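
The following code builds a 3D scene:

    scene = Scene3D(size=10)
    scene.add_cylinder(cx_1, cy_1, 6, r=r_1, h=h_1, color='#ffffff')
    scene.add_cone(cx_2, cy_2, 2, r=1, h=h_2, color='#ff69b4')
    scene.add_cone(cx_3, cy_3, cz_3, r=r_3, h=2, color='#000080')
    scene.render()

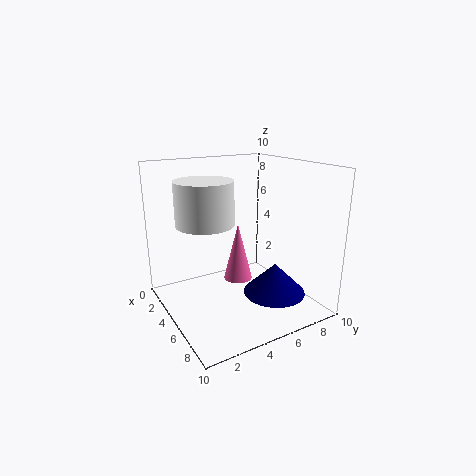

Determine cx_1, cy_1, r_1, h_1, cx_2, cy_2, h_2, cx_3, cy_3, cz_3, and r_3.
cx_1 = 4
cy_1 = 3
r_1 = 2
h_1 = 3
cx_2 = 5
cy_2 = 5
h_2 = 4
cx_3 = 8
cy_3 = 6
cz_3 = 2
r_3 = 2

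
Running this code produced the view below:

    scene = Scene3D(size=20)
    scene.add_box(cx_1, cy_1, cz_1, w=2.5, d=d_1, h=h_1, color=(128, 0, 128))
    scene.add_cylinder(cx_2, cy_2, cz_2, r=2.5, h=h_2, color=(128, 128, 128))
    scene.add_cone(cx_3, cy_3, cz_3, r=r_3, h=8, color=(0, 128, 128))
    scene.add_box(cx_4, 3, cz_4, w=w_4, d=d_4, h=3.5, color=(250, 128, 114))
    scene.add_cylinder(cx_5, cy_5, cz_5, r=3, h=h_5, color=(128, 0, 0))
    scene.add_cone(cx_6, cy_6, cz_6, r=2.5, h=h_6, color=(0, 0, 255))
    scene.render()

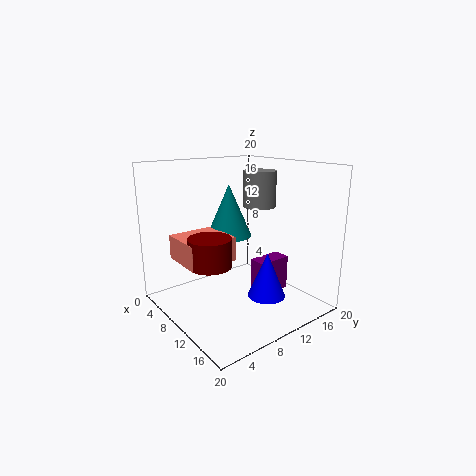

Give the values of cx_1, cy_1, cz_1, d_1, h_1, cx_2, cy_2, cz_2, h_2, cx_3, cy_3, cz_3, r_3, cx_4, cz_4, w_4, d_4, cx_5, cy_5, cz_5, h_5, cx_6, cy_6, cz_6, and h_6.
cx_1 = 10.5, cy_1 = 12, cz_1 = 1.5, d_1 = 5, h_1 = 5, cx_2 = 7, cy_2 = 16.5, cz_2 = 13, h_2 = 5.5, cx_3 = 4.5, cy_3 = 12.5, cz_3 = 8.5, r_3 = 3.5, cx_4 = 3, cz_4 = 6.5, w_4 = 6.5, d_4 = 7, cx_5 = 9, cy_5 = 6, cz_5 = 6.5, h_5 = 4, cx_6 = 15, cy_6 = 11, cz_6 = 3, h_6 = 6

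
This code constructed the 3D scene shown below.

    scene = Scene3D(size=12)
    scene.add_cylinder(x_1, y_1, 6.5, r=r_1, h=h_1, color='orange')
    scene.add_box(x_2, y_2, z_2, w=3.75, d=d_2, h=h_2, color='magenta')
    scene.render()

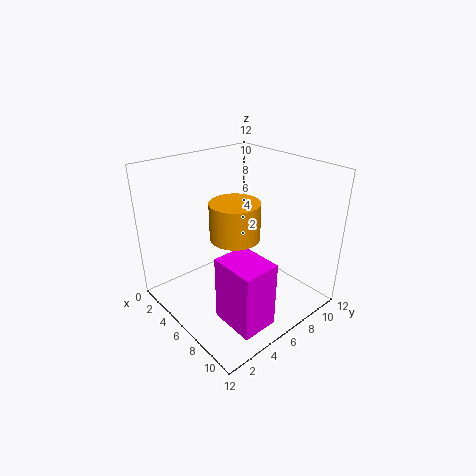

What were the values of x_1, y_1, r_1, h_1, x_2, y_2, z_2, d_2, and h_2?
x_1 = 6.5, y_1 = 5.25, r_1 = 2, h_1 = 3, x_2 = 7, y_2 = 2.75, z_2 = 0.25, d_2 = 3, h_2 = 5.5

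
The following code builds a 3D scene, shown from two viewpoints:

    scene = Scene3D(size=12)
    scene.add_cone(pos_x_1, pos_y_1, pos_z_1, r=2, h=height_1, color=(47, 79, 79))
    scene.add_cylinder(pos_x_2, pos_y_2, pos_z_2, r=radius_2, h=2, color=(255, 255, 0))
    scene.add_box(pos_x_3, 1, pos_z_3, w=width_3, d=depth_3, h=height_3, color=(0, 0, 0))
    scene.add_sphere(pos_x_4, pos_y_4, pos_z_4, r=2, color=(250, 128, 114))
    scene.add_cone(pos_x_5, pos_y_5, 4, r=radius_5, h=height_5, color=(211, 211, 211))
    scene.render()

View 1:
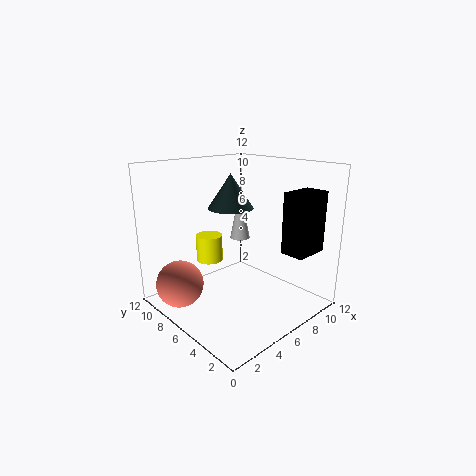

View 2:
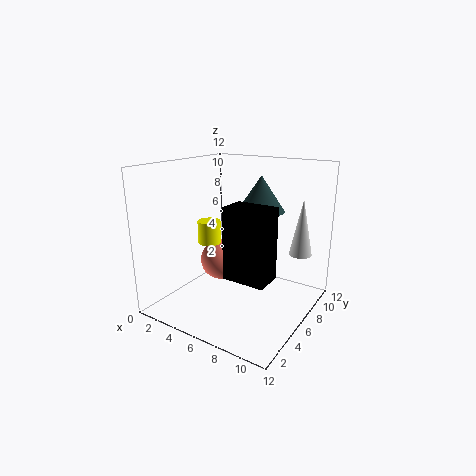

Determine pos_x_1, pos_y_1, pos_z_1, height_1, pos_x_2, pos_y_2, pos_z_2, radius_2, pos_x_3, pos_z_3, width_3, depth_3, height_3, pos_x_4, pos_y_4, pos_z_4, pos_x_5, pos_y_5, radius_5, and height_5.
pos_x_1 = 7; pos_y_1 = 8; pos_z_1 = 8; height_1 = 3; pos_x_2 = 3; pos_y_2 = 6; pos_z_2 = 5; radius_2 = 1; pos_x_3 = 8; pos_z_3 = 5; width_3 = 3; depth_3 = 2; height_3 = 5; pos_x_4 = 2; pos_y_4 = 9; pos_z_4 = 2; pos_x_5 = 10; pos_y_5 = 10; radius_5 = 1; height_5 = 5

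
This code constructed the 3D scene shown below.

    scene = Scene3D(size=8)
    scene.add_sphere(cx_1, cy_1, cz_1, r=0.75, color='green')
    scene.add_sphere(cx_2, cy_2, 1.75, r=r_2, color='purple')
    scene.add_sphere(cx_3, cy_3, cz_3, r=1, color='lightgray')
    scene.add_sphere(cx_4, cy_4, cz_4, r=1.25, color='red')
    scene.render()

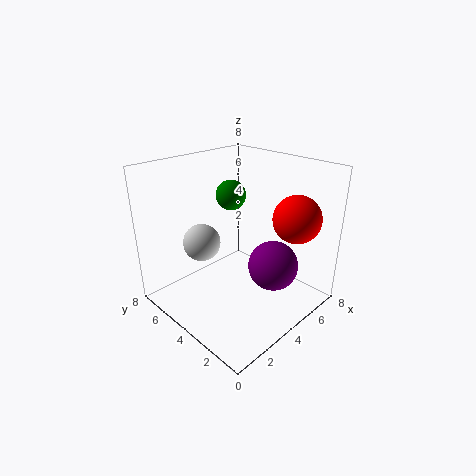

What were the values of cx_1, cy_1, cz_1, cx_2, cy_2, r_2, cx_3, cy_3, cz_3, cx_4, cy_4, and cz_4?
cx_1 = 3.25
cy_1 = 3.75
cz_1 = 6.75
cx_2 = 6
cy_2 = 3
r_2 = 1.5
cx_3 = 2.25
cy_3 = 5
cz_3 = 4
cx_4 = 5.5
cy_4 = 1.25
cz_4 = 5.5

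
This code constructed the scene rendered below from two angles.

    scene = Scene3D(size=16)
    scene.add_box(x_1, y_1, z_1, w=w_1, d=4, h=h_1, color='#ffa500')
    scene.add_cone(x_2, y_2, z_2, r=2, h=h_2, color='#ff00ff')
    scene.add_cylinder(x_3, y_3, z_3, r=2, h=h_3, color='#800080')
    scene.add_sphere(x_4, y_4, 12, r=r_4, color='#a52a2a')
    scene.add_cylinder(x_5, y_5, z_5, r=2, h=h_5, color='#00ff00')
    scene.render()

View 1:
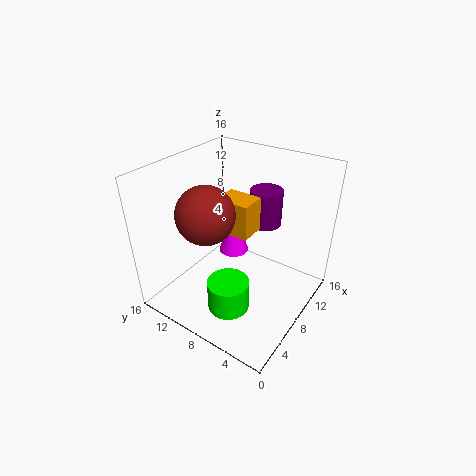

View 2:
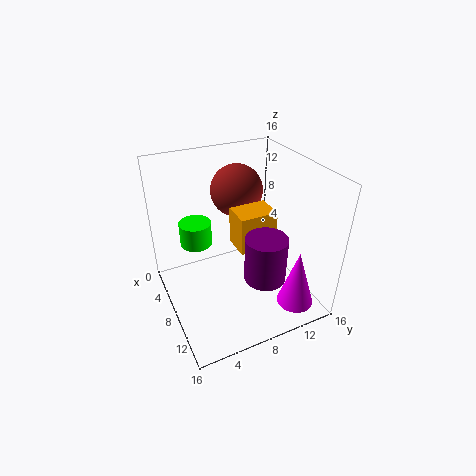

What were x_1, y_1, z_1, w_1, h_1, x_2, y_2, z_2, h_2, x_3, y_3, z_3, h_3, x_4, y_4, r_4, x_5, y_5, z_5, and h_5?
x_1 = 8; y_1 = 7; z_1 = 8; w_1 = 3; h_1 = 4; x_2 = 13.5; y_2 = 12.5; z_2 = 1.5; h_2 = 6.5; x_3 = 14; y_3 = 8; z_3 = 7; h_3 = 4.5; x_4 = 4.5; y_4 = 9.5; r_4 = 3; x_5 = 2; y_5 = 5; z_5 = 4.5; h_5 = 3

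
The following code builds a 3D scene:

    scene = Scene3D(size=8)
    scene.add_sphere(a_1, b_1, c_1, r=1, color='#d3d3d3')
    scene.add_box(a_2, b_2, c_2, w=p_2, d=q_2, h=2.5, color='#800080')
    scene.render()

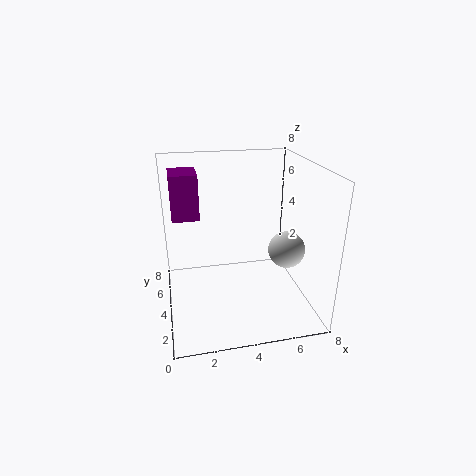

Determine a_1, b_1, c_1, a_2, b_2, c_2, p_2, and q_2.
a_1 = 6.5; b_1 = 3; c_1 = 3.5; a_2 = 0.5; b_2 = 4.5; c_2 = 5; p_2 = 1.5; q_2 = 2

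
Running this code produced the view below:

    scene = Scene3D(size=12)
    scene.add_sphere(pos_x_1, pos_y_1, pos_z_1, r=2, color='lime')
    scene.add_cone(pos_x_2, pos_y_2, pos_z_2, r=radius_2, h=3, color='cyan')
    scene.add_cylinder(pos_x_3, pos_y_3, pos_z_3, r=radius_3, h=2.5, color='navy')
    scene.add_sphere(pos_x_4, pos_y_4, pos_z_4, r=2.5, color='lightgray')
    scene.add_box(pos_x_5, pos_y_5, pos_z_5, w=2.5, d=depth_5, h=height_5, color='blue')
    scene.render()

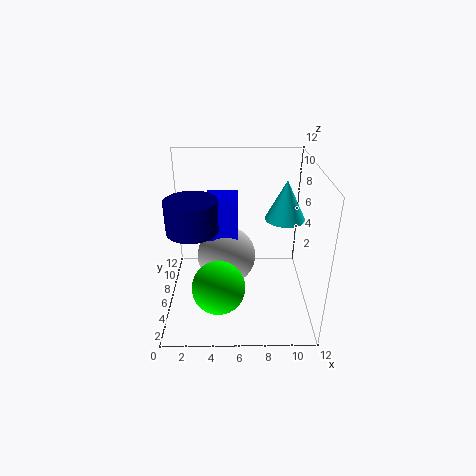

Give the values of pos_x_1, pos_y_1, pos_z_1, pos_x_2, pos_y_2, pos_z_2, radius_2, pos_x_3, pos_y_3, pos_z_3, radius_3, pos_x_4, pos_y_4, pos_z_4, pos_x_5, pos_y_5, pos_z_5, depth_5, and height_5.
pos_x_1 = 4.5, pos_y_1 = 2, pos_z_1 = 4, pos_x_2 = 9.5, pos_y_2 = 4.5, pos_z_2 = 8.5, radius_2 = 1.5, pos_x_3 = 2.5, pos_y_3 = 4.5, pos_z_3 = 7.5, radius_3 = 2, pos_x_4 = 5, pos_y_4 = 6.5, pos_z_4 = 4, pos_x_5 = 3.5, pos_y_5 = 5.5, pos_z_5 = 6, depth_5 = 2.5, height_5 = 3.5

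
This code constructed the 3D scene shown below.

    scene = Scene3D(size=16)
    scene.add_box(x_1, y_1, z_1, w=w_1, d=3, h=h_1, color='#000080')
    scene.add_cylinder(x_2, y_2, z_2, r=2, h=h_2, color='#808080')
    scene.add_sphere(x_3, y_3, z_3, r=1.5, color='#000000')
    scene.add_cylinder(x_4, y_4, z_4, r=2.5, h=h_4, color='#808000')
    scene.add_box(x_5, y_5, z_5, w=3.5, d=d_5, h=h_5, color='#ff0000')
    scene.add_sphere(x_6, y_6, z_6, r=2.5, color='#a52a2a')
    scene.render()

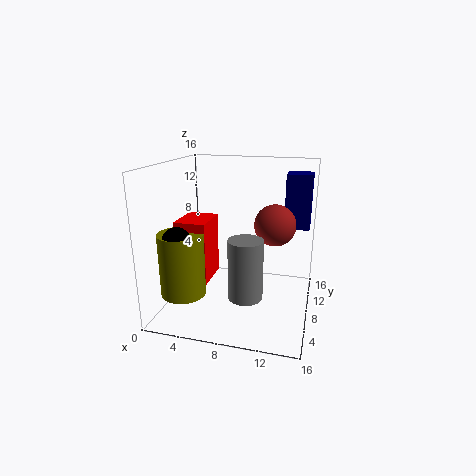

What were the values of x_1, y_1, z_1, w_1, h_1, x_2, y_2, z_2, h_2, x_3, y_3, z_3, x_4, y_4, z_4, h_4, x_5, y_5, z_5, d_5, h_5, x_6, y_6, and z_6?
x_1 = 12.5; y_1 = 12.5; z_1 = 8; w_1 = 3; h_1 = 6.5; x_2 = 9; y_2 = 7.5; z_2 = 1; h_2 = 7; x_3 = 2.5; y_3 = 4; z_3 = 8.5; x_4 = 2.5; y_4 = 5; z_4 = 2; h_4 = 7; x_5 = 1.5; y_5 = 5.5; z_5 = 3; d_5 = 4.5; h_5 = 7; x_6 = 11.5; y_6 = 12; z_6 = 8.5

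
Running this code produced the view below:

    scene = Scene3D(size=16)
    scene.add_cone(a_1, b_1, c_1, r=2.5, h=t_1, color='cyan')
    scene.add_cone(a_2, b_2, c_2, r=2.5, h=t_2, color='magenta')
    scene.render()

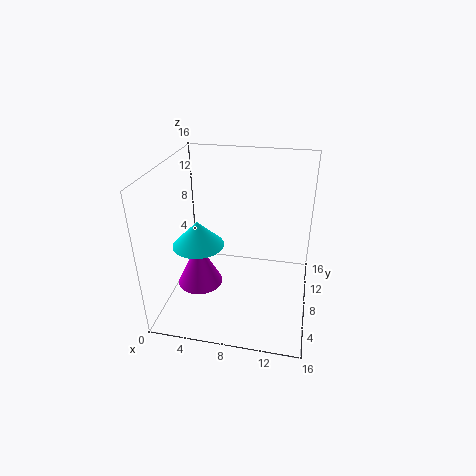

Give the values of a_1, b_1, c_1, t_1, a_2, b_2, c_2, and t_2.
a_1 = 5; b_1 = 3.5; c_1 = 9.5; t_1 = 2.5; a_2 = 4; b_2 = 6; c_2 = 3; t_2 = 5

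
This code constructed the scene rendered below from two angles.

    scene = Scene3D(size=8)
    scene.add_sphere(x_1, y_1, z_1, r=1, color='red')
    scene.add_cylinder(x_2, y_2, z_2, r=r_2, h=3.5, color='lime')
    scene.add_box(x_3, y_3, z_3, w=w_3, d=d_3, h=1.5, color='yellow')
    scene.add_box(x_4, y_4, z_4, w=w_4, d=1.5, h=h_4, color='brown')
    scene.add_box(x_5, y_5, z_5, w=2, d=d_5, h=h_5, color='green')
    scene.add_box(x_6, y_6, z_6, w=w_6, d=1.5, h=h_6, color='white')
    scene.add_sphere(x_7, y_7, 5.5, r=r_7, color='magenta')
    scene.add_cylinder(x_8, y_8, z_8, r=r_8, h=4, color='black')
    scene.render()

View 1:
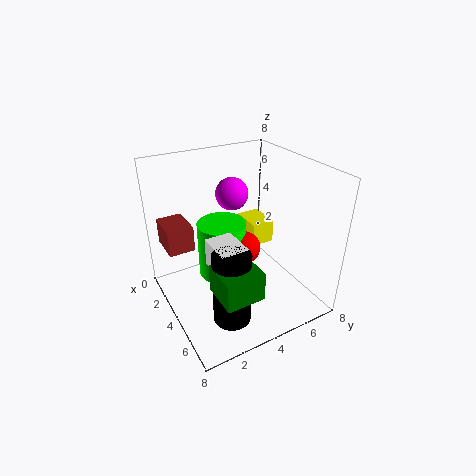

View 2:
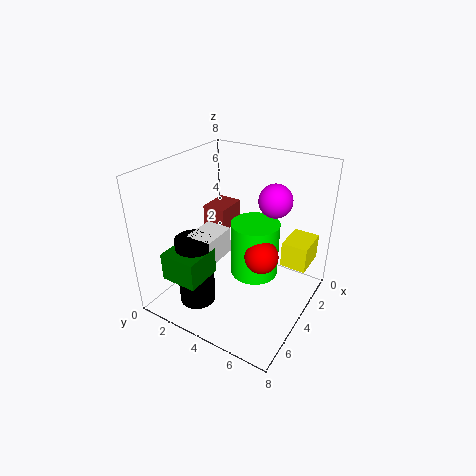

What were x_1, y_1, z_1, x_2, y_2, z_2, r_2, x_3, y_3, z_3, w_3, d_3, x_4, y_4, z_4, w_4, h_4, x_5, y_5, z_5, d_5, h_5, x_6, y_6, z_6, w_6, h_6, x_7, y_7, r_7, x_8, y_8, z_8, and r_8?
x_1 = 3; y_1 = 5; z_1 = 2.5; x_2 = 2; y_2 = 4; z_2 = 0.5; r_2 = 1.5; x_3 = 0.5; y_3 = 6; z_3 = 2; w_3 = 2; d_3 = 1.5; x_4 = 0.5; y_4 = 0.5; z_4 = 3; w_4 = 2; h_4 = 1.5; x_5 = 5.5; y_5 = 1.5; z_5 = 2.5; d_5 = 2; h_5 = 1.5; x_6 = 4; y_6 = 2; z_6 = 3; w_6 = 2; h_6 = 1.5; x_7 = 1.5; y_7 = 5; r_7 = 1; x_8 = 6; y_8 = 2.5; z_8 = 0.5; r_8 = 1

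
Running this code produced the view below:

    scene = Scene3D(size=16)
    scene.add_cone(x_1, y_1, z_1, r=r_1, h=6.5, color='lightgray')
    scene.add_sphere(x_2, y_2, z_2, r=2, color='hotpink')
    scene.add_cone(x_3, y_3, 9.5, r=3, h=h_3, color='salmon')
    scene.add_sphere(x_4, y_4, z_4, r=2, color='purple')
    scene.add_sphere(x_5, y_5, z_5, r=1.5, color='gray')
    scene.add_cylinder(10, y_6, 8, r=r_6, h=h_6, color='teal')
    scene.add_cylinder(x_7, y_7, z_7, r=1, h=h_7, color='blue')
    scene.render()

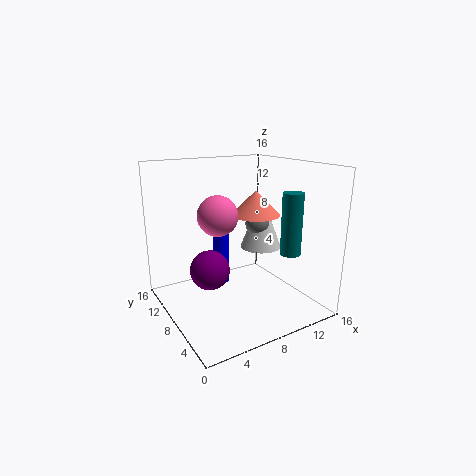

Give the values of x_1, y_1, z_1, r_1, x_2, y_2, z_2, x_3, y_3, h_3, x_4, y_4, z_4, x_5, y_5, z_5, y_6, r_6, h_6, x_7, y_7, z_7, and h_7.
x_1 = 12.5
y_1 = 10
z_1 = 5.5
r_1 = 2.5
x_2 = 4.5
y_2 = 6
z_2 = 11.5
x_3 = 12
y_3 = 10.5
h_3 = 3
x_4 = 3.5
y_4 = 6
z_4 = 6
x_5 = 12
y_5 = 10
z_5 = 8.5
y_6 = 1.5
r_6 = 1
h_6 = 6
x_7 = 8.5
y_7 = 13
z_7 = 0.5
h_7 = 6.5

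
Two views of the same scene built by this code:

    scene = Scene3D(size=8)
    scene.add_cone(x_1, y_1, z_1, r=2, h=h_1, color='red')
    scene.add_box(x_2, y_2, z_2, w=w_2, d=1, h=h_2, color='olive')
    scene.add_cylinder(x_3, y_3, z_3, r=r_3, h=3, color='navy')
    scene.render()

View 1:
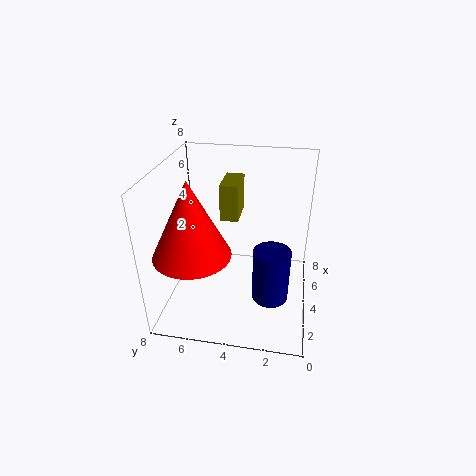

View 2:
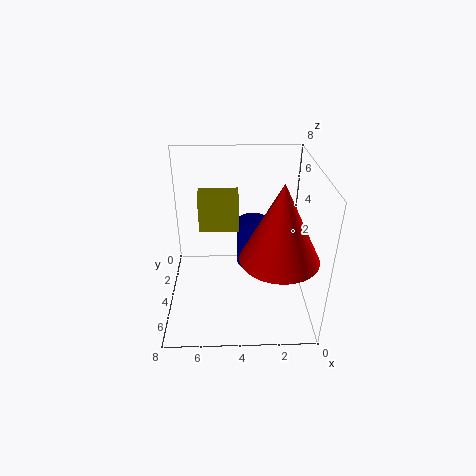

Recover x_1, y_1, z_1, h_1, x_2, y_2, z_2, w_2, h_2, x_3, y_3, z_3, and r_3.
x_1 = 2; y_1 = 6; z_1 = 4; h_1 = 4; x_2 = 4; y_2 = 4; z_2 = 5; w_2 = 2; h_2 = 2; x_3 = 3; y_3 = 2; z_3 = 1; r_3 = 1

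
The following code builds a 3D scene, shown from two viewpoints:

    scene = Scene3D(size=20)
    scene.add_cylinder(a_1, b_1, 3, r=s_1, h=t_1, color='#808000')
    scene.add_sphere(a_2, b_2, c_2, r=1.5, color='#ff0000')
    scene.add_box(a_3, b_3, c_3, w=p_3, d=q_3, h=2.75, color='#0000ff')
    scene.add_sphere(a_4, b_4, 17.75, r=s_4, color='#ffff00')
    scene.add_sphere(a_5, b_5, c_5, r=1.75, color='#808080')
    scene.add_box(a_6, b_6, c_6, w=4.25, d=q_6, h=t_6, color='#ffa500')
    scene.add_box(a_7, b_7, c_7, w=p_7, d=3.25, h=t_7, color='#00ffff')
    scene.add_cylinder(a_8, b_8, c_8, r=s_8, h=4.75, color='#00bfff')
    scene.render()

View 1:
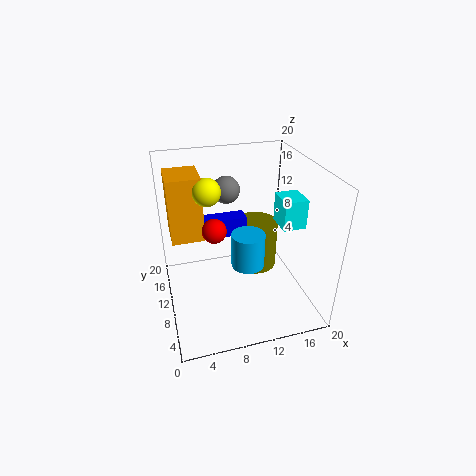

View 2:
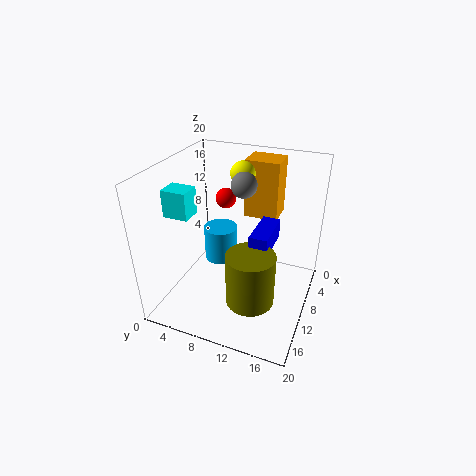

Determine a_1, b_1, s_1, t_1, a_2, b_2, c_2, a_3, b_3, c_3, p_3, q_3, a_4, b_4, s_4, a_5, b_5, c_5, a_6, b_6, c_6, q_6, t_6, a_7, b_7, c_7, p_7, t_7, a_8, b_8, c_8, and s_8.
a_1 = 13.75
b_1 = 13.25
s_1 = 3.25
t_1 = 7.25
a_2 = 6
b_2 = 6.5
c_2 = 13.75
a_3 = 5.75
b_3 = 12.25
c_3 = 9
p_3 = 6.25
q_3 = 2.5
a_4 = 5.75
b_4 = 9
s_4 = 1.75
a_5 = 8.5
b_5 = 10.25
c_5 = 17.25
a_6 = 1
b_6 = 9
c_6 = 11
q_6 = 5
t_6 = 8.5
a_7 = 13.25
b_7 = 2.5
c_7 = 14.75
p_7 = 2.75
t_7 = 3.5
a_8 = 10.75
b_8 = 7.75
c_8 = 7
s_8 = 2.25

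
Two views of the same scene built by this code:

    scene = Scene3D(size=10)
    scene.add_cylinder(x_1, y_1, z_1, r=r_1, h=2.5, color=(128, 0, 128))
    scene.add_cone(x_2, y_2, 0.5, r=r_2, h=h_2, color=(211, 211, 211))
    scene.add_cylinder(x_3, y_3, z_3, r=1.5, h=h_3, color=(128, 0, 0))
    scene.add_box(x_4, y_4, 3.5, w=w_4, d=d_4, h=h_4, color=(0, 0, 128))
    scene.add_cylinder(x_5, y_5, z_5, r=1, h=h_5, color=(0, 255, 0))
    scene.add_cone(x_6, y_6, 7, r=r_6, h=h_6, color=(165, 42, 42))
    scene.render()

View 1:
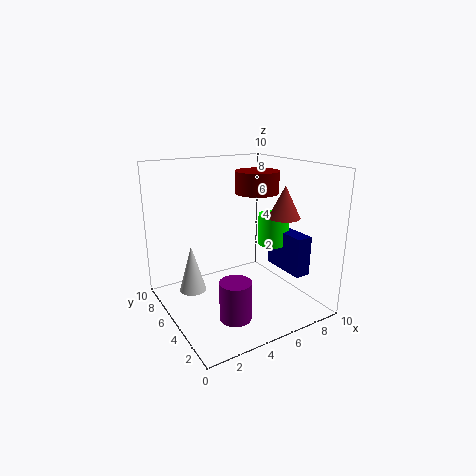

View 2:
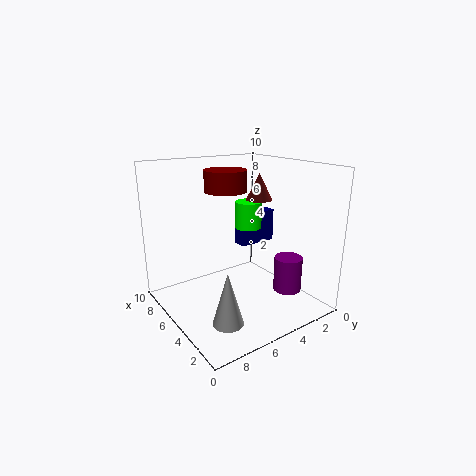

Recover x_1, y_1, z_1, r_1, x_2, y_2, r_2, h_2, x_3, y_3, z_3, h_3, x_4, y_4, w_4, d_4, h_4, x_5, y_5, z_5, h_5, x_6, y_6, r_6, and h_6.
x_1 = 3, y_1 = 2, z_1 = 1, r_1 = 1, x_2 = 2.5, y_2 = 7.5, r_2 = 1, h_2 = 3.5, x_3 = 6.5, y_3 = 5, z_3 = 8, h_3 = 1.5, x_4 = 6.5, y_4 = 0.5, w_4 = 1, d_4 = 3, h_4 = 2.5, x_5 = 6.5, y_5 = 3, z_5 = 5, h_5 = 2, x_6 = 6.5, y_6 = 2, r_6 = 1, h_6 = 2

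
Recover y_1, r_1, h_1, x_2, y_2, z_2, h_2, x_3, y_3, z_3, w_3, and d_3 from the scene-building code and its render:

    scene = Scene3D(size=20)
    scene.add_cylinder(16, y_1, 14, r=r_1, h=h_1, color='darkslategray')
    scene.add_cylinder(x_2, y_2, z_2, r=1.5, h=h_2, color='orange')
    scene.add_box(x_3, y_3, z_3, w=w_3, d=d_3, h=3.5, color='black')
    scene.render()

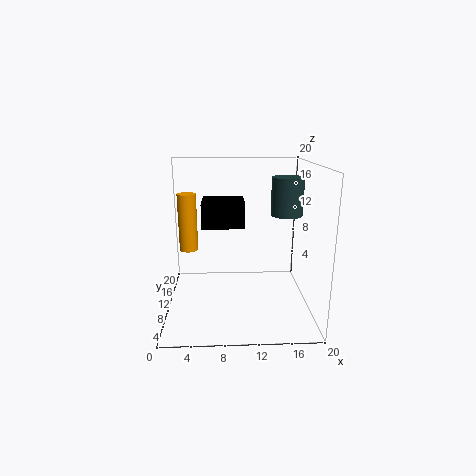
y_1 = 7, r_1 = 2, h_1 = 4.75, x_2 = 2.25, y_2 = 17.75, z_2 = 5.5, h_2 = 9.25, x_3 = 5, y_3 = 10, z_3 = 11.25, w_3 = 6, d_3 = 6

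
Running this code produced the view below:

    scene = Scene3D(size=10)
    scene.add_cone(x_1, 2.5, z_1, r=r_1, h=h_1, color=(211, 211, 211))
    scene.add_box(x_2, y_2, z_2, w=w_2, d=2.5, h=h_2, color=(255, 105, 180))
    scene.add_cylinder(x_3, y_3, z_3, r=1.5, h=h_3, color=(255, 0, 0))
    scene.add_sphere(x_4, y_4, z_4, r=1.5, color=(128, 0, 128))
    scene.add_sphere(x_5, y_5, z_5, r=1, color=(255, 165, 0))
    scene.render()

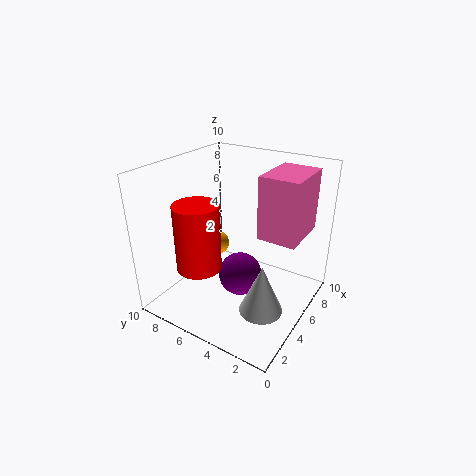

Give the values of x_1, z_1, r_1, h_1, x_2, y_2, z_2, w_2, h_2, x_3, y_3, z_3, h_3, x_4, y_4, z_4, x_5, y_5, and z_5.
x_1 = 4
z_1 = 0.5
r_1 = 1.5
h_1 = 3.5
x_2 = 4
y_2 = 0.5
z_2 = 6
w_2 = 3.5
h_2 = 4
x_3 = 2.5
y_3 = 6.5
z_3 = 3.5
h_3 = 4.5
x_4 = 4.5
y_4 = 4.5
z_4 = 2.5
x_5 = 8
y_5 = 9
z_5 = 2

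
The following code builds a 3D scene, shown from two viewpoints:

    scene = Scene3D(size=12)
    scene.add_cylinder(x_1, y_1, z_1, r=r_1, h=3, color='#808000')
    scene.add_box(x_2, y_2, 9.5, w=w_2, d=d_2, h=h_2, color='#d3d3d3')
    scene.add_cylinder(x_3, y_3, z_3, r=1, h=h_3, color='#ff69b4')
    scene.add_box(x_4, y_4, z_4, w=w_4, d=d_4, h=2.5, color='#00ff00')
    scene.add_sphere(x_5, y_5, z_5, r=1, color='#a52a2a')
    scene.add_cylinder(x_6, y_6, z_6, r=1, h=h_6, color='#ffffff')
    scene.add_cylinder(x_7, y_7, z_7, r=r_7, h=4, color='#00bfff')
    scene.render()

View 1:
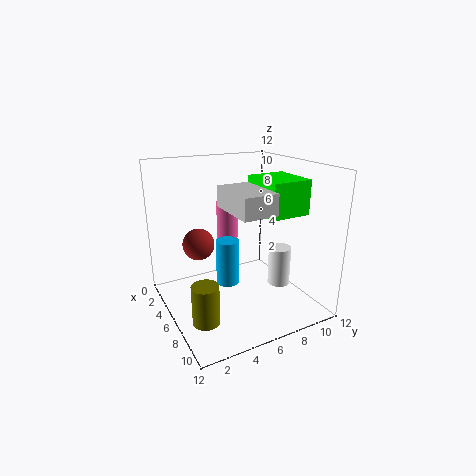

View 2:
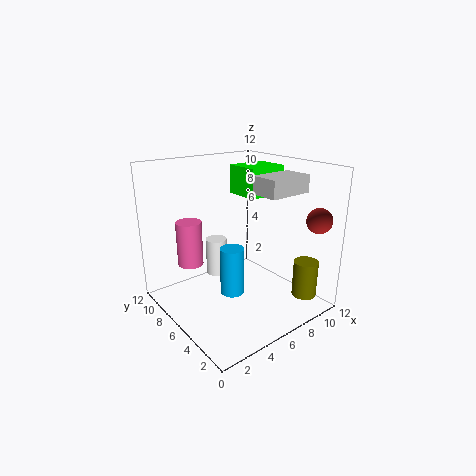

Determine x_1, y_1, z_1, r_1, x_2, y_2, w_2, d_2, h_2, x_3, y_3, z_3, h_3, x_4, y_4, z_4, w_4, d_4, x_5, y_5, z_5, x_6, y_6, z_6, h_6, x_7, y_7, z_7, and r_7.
x_1 = 9.5; y_1 = 1.5; z_1 = 1.5; r_1 = 1; x_2 = 7.5; y_2 = 3.5; w_2 = 4; d_2 = 2.5; h_2 = 1.5; x_3 = 2; y_3 = 7; z_3 = 4.5; h_3 = 3.5; x_4 = 7.5; y_4 = 6; z_4 = 9; w_4 = 3.5; d_4 = 3; x_5 = 10; y_5 = 1; z_5 = 8; x_6 = 6.5; y_6 = 10; z_6 = 1; h_6 = 3.5; x_7 = 5; y_7 = 5.5; z_7 = 1.5; r_7 = 1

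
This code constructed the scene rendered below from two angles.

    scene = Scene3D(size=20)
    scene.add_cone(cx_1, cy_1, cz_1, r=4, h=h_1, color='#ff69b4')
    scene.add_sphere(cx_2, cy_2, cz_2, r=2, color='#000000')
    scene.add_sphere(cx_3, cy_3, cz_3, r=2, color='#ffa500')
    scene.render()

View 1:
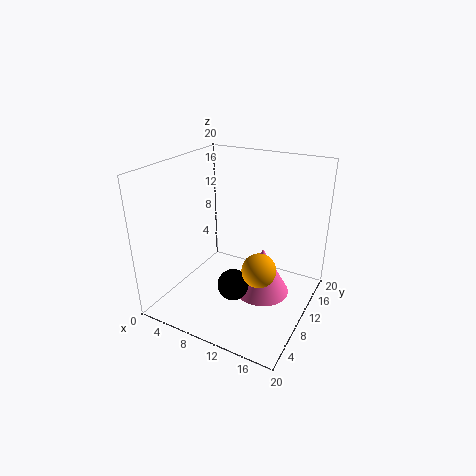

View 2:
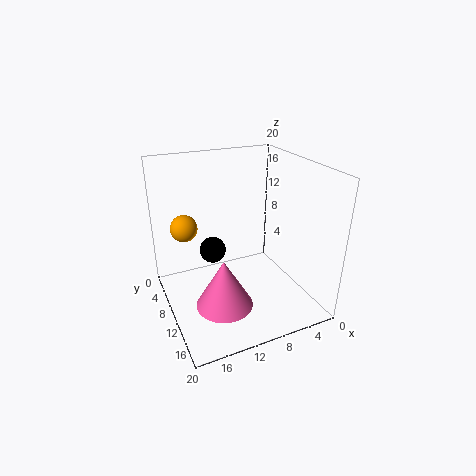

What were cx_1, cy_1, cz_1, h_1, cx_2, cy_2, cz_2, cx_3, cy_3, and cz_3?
cx_1 = 13, cy_1 = 12, cz_1 = 1, h_1 = 7, cx_2 = 12, cy_2 = 5, cz_2 = 6, cx_3 = 16, cy_3 = 4, cz_3 = 10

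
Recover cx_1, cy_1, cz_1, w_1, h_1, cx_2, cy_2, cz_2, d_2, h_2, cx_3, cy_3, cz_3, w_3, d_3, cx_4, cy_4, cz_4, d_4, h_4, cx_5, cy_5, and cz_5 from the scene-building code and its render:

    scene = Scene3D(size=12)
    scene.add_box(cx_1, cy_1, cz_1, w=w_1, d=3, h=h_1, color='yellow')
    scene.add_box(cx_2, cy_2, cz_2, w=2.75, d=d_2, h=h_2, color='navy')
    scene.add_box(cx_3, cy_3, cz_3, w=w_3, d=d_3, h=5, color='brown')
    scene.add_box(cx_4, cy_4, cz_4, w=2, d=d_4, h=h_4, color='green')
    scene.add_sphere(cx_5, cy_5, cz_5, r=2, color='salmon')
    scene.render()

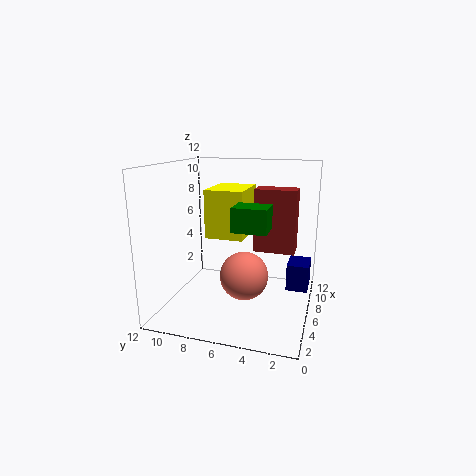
cx_1 = 3.75, cy_1 = 5, cz_1 = 6.5, w_1 = 4, h_1 = 3.75, cx_2 = 9, cy_2 = 0.25, cz_2 = 0.25, d_2 = 2, h_2 = 2.5, cx_3 = 5.25, cy_3 = 1.25, cz_3 = 5.25, w_3 = 1.75, d_3 = 3.25, cx_4 = 1.75, cy_4 = 2.75, cz_4 = 7.75, d_4 = 2.5, h_4 = 1.75, cx_5 = 5.25, cy_5 = 5.25, cz_5 = 3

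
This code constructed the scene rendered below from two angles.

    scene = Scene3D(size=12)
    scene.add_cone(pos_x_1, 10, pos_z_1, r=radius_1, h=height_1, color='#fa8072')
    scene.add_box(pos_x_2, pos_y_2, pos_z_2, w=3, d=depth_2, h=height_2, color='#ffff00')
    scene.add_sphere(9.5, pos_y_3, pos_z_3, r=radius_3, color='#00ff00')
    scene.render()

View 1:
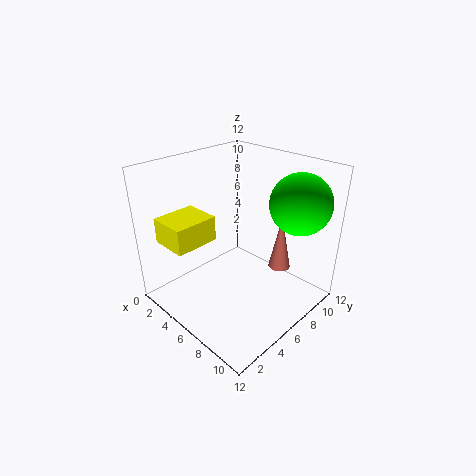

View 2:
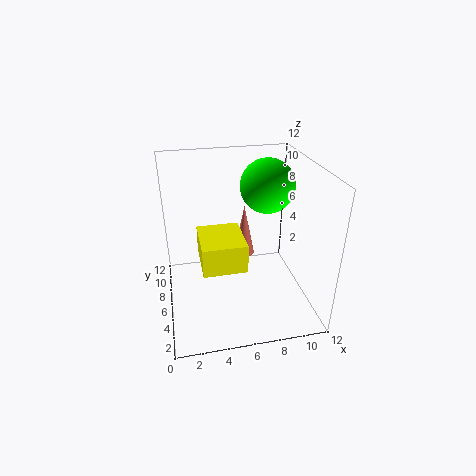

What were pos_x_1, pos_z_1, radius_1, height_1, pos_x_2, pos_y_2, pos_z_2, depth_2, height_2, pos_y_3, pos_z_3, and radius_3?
pos_x_1 = 7.5
pos_z_1 = 2
radius_1 = 1
height_1 = 5
pos_x_2 = 2.5
pos_y_2 = 0.5
pos_z_2 = 6.5
depth_2 = 3.5
height_2 = 2
pos_y_3 = 9.5
pos_z_3 = 9
radius_3 = 2.5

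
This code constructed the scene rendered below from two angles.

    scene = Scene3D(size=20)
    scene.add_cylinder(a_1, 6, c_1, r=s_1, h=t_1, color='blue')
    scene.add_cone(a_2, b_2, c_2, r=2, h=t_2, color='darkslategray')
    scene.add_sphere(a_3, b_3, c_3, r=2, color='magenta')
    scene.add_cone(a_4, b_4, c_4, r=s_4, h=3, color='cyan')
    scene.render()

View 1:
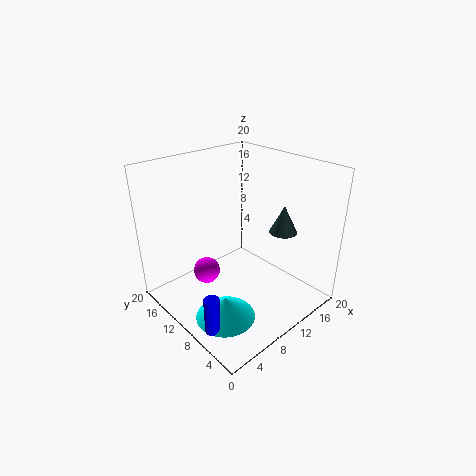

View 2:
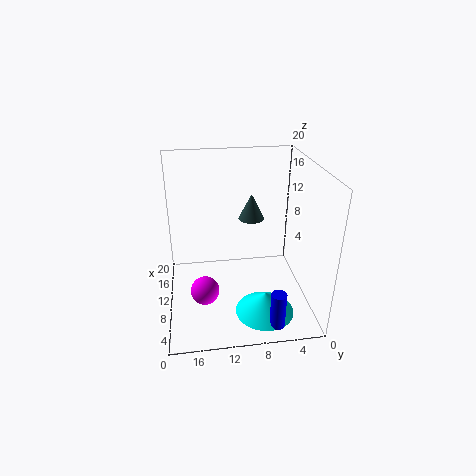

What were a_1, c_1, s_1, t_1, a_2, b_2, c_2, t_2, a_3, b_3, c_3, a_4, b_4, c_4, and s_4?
a_1 = 2; c_1 = 1; s_1 = 1; t_1 = 5; a_2 = 16; b_2 = 7; c_2 = 10; t_2 = 4; a_3 = 8; b_3 = 15; c_3 = 3; a_4 = 5; b_4 = 7; c_4 = 1; s_4 = 4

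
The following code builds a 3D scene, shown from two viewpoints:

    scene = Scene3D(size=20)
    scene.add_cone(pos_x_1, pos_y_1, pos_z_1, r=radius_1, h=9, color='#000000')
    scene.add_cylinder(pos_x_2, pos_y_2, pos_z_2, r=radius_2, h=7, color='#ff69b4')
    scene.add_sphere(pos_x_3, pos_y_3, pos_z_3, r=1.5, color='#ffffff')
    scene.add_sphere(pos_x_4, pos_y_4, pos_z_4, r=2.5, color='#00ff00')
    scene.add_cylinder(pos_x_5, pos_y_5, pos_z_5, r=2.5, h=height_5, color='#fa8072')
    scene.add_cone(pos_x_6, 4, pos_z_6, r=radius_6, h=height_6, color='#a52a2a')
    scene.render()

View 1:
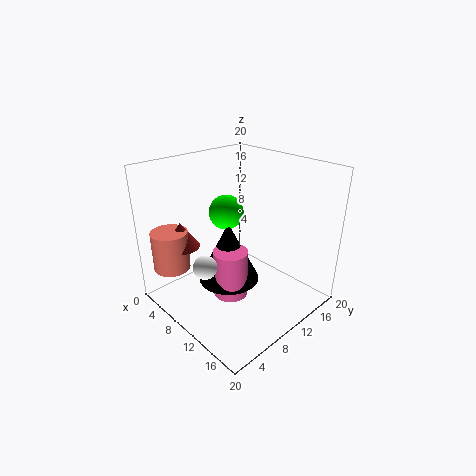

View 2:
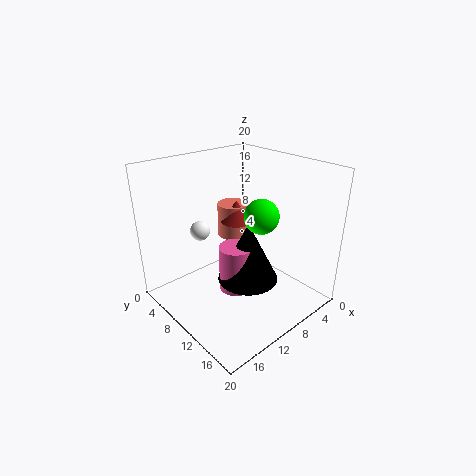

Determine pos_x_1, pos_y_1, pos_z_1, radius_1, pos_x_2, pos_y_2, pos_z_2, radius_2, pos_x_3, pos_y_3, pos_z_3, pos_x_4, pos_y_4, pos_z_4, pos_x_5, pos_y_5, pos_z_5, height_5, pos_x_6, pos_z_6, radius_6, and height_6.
pos_x_1 = 8, pos_y_1 = 10, pos_z_1 = 2.5, radius_1 = 4.5, pos_x_2 = 9.5, pos_y_2 = 9, pos_z_2 = 1, radius_2 = 2.5, pos_x_3 = 11.5, pos_y_3 = 3, pos_z_3 = 9, pos_x_4 = 6.5, pos_y_4 = 11, pos_z_4 = 12.5, pos_x_5 = 4.5, pos_y_5 = 2.5, pos_z_5 = 6, height_5 = 5.5, pos_x_6 = 5, pos_z_6 = 9, radius_6 = 2.5, height_6 = 3.5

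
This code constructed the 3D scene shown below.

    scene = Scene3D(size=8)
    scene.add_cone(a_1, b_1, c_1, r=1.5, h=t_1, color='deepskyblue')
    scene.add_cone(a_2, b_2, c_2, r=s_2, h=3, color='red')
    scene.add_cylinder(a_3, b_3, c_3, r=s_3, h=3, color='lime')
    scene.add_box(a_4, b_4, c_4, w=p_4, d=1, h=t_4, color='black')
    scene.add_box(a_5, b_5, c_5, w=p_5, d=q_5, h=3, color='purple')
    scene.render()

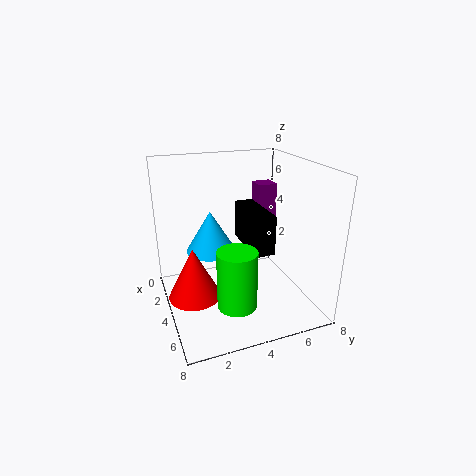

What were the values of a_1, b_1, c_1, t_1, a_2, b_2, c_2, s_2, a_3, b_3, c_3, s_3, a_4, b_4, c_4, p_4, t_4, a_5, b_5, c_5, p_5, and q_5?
a_1 = 2, b_1 = 3, c_1 = 2.5, t_1 = 2.5, a_2 = 3.5, b_2 = 1.5, c_2 = 0.5, s_2 = 1.5, a_3 = 6.5, b_3 = 3, c_3 = 1.5, s_3 = 1, a_4 = 3.5, b_4 = 4, c_4 = 4, p_4 = 3, t_4 = 2, a_5 = 3.5, b_5 = 5, c_5 = 4, p_5 = 1, q_5 = 1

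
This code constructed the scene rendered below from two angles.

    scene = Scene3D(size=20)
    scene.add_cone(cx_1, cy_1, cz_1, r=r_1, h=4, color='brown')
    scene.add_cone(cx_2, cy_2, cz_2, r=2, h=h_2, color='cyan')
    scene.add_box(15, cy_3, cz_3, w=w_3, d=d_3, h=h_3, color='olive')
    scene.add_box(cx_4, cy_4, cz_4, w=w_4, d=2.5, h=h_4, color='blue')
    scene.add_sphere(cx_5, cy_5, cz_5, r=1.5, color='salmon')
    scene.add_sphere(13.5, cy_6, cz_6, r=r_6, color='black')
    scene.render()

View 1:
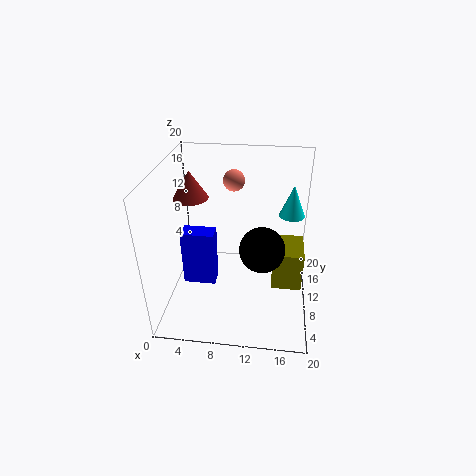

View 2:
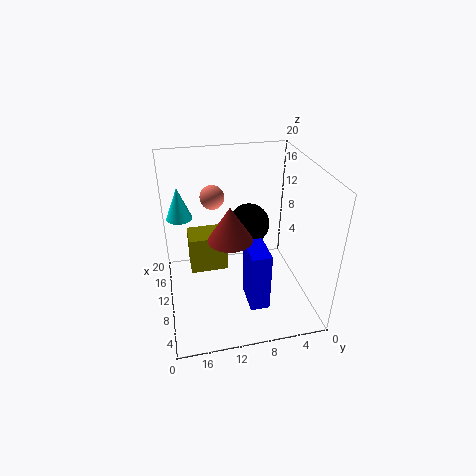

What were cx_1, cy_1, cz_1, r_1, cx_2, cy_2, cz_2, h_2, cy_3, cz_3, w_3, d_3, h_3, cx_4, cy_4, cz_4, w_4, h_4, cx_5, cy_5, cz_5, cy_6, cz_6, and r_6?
cx_1 = 3
cy_1 = 12.5
cz_1 = 14.5
r_1 = 2.5
cx_2 = 17.5
cy_2 = 17.5
cz_2 = 10
h_2 = 5
cy_3 = 10.5
cz_3 = 1
w_3 = 4.5
d_3 = 6
h_3 = 6
cx_4 = 2.5
cy_4 = 7.5
cz_4 = 3.5
w_4 = 4.5
h_4 = 8
cx_5 = 9
cy_5 = 13.5
cz_5 = 17
cy_6 = 7.5
cz_6 = 10
r_6 = 3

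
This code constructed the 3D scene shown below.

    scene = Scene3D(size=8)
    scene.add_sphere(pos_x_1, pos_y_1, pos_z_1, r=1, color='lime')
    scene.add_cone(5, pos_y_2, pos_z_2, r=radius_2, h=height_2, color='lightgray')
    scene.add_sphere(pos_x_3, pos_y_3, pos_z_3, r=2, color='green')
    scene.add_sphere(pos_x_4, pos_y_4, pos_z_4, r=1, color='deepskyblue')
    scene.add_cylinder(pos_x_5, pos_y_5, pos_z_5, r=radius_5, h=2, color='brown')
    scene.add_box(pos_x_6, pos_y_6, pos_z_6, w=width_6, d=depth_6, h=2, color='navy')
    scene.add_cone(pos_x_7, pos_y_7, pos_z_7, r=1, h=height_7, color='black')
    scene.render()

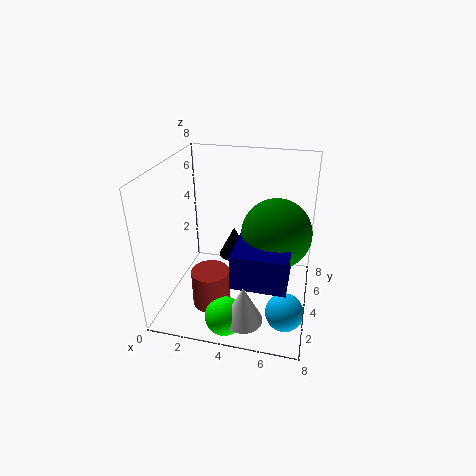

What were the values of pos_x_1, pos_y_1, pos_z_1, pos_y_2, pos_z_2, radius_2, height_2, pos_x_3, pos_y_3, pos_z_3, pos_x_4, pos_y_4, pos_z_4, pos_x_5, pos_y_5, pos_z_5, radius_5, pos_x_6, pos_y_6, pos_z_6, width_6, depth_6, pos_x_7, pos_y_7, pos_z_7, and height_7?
pos_x_1 = 4; pos_y_1 = 1; pos_z_1 = 1; pos_y_2 = 1; pos_z_2 = 1; radius_2 = 1; height_2 = 2; pos_x_3 = 6; pos_y_3 = 5; pos_z_3 = 4; pos_x_4 = 7; pos_y_4 = 2; pos_z_4 = 1; pos_x_5 = 3; pos_y_5 = 2; pos_z_5 = 1; radius_5 = 1; pos_x_6 = 4; pos_y_6 = 2; pos_z_6 = 2; width_6 = 3; depth_6 = 3; pos_x_7 = 3; pos_y_7 = 7; pos_z_7 = 1; height_7 = 2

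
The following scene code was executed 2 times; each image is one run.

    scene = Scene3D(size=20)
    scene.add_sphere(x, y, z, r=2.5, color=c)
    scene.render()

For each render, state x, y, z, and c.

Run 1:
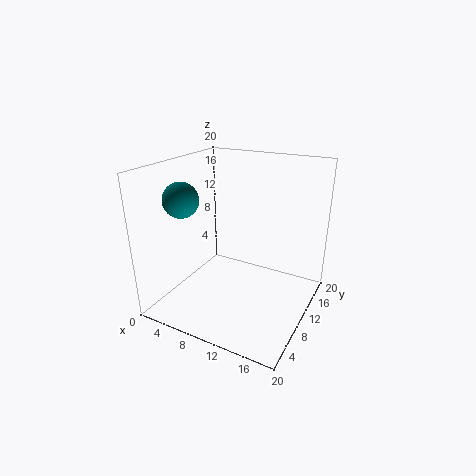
x = 2.5, y = 7.5, z = 15, c = 'teal'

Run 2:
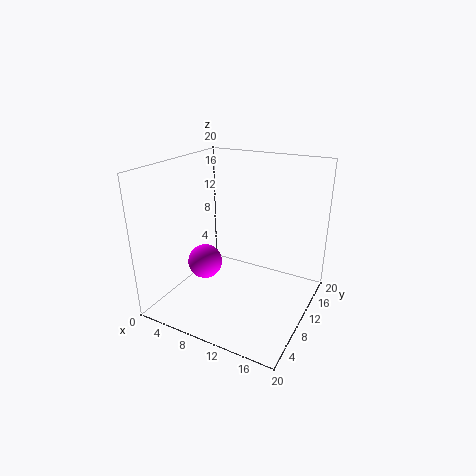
x = 5, y = 9, z = 5.5, c = 'magenta'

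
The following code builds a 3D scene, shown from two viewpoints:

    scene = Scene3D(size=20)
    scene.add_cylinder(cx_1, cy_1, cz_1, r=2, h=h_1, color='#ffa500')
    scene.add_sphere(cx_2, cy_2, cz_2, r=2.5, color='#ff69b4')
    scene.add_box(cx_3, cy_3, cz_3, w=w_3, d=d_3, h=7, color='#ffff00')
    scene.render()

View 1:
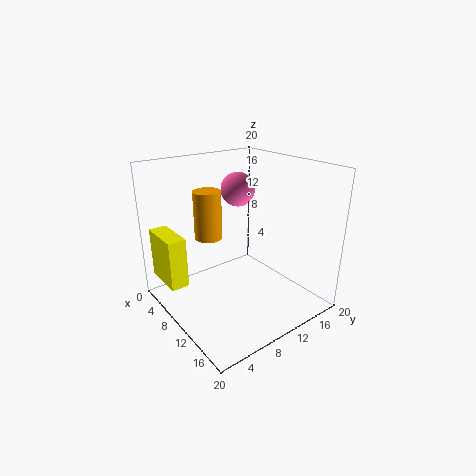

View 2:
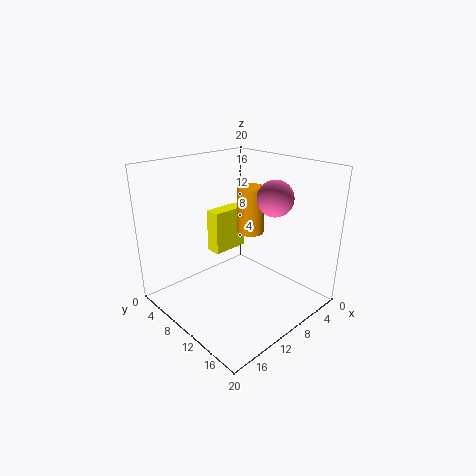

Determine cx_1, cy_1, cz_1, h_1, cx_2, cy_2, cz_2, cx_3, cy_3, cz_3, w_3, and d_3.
cx_1 = 5.5
cy_1 = 8
cz_1 = 9
h_1 = 7
cx_2 = 6
cy_2 = 13
cz_2 = 15.5
cx_3 = 2
cy_3 = 0.5
cz_3 = 4
w_3 = 6
d_3 = 2.5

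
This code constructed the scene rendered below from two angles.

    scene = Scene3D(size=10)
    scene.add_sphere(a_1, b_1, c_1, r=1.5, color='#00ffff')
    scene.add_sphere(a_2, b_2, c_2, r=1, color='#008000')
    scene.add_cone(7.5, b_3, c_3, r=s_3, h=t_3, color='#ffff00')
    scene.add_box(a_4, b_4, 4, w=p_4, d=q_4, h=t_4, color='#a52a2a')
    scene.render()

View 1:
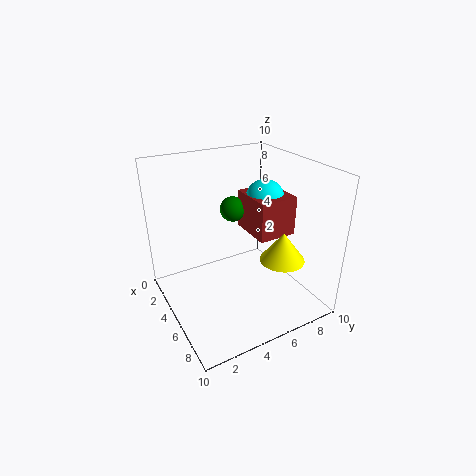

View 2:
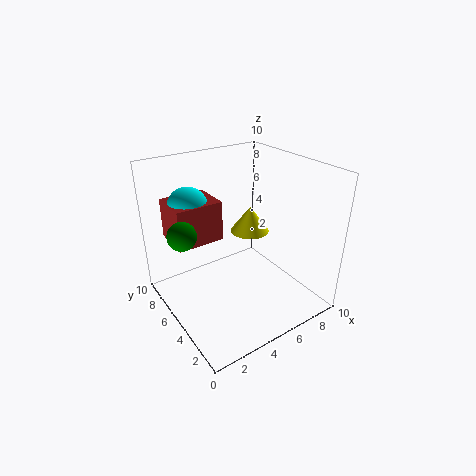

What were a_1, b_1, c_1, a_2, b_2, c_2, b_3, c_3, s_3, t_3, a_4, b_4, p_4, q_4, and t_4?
a_1 = 3
b_1 = 8.5
c_1 = 6.5
a_2 = 1.5
b_2 = 6.5
c_2 = 5.5
b_3 = 7
c_3 = 4
s_3 = 1.5
t_3 = 2
a_4 = 1.5
b_4 = 7
p_4 = 3.5
q_4 = 3
t_4 = 3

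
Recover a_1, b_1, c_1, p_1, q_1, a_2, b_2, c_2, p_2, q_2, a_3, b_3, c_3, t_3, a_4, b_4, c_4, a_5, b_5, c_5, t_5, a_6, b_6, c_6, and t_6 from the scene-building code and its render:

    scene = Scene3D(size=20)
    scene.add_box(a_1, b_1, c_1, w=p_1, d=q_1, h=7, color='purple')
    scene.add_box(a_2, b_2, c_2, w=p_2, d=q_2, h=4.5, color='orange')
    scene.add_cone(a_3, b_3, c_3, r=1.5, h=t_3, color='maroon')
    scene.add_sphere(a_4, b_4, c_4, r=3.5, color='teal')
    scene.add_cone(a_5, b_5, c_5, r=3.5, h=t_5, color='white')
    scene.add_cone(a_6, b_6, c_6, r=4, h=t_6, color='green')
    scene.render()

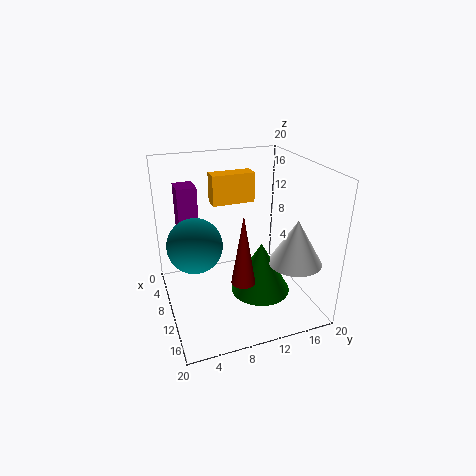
a_1 = 7.5
b_1 = 2
c_1 = 11
p_1 = 3
q_1 = 2.5
a_2 = 2.5
b_2 = 8
c_2 = 13
p_2 = 2.5
q_2 = 6.5
a_3 = 16
b_3 = 8.5
c_3 = 7
t_3 = 9
a_4 = 12
b_4 = 3.5
c_4 = 11
a_5 = 15.5
b_5 = 16
c_5 = 8
t_5 = 6
a_6 = 13.5
b_6 = 12
c_6 = 3.5
t_6 = 7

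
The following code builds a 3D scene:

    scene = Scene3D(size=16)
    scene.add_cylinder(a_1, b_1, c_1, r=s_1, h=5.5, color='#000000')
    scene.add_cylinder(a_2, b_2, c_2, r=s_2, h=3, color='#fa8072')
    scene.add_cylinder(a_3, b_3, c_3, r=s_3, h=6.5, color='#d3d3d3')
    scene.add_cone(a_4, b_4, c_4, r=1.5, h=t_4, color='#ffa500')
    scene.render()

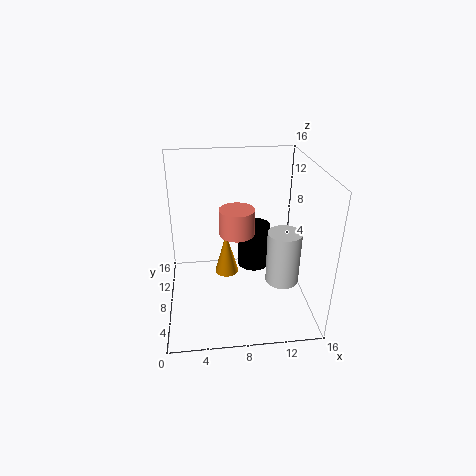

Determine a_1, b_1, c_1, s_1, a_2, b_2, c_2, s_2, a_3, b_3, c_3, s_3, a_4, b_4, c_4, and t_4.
a_1 = 10.5
b_1 = 12
c_1 = 2
s_1 = 2
a_2 = 8
b_2 = 9
c_2 = 8
s_2 = 2
a_3 = 13.5
b_3 = 8.5
c_3 = 1.5
s_3 = 2
a_4 = 7
b_4 = 12
c_4 = 1
t_4 = 5.5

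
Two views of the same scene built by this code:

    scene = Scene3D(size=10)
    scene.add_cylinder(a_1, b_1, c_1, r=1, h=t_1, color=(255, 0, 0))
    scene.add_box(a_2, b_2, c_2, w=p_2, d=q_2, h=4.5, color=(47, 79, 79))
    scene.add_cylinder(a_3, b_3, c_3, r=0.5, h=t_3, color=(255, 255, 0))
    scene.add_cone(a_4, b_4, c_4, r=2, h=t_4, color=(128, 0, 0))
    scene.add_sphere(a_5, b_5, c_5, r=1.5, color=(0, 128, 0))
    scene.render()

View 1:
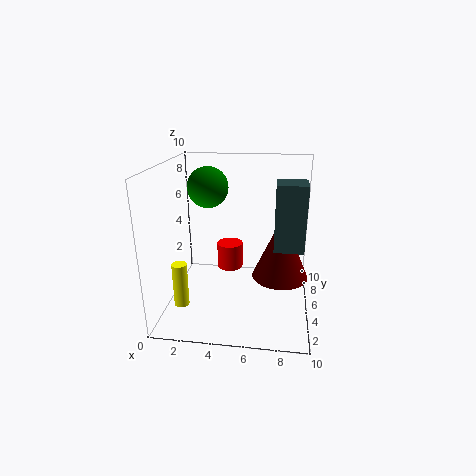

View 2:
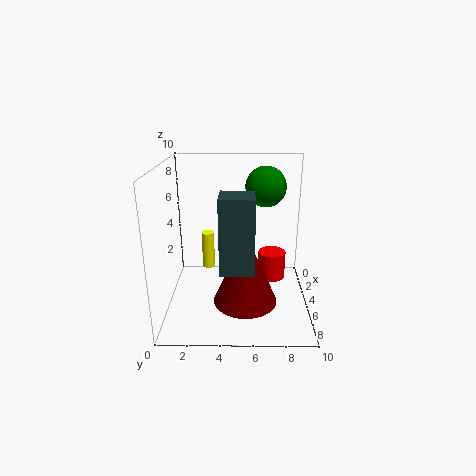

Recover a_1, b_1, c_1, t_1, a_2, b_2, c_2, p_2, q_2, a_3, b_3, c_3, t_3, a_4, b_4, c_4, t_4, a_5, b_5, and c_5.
a_1 = 4; b_1 = 7.5; c_1 = 1.5; t_1 = 2; a_2 = 7.5; b_2 = 4; c_2 = 4.5; p_2 = 2; q_2 = 2; a_3 = 1.5; b_3 = 2.5; c_3 = 1; t_3 = 3; a_4 = 8; b_4 = 5.5; c_4 = 2; t_4 = 4.5; a_5 = 2.5; b_5 = 7; c_5 = 8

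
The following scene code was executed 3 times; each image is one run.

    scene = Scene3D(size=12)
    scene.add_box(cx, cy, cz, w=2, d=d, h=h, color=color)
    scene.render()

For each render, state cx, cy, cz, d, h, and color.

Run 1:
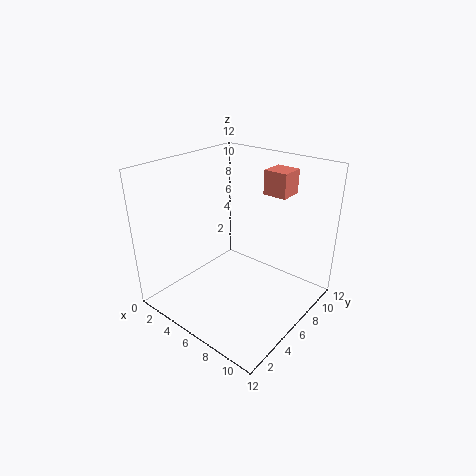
cx = 7
cy = 8
cz = 9.5
d = 2
h = 2
color = 'salmon'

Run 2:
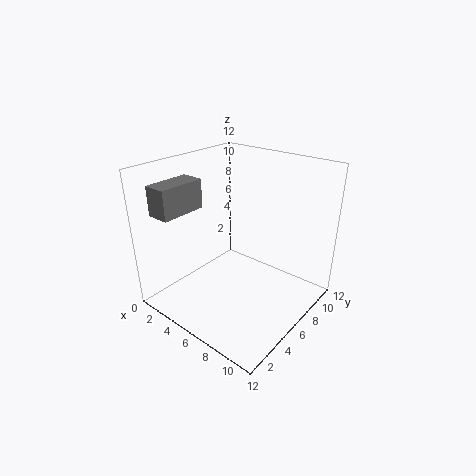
cx = 0.5
cy = 1.5
cz = 8
d = 4
h = 2.5
color = 'gray'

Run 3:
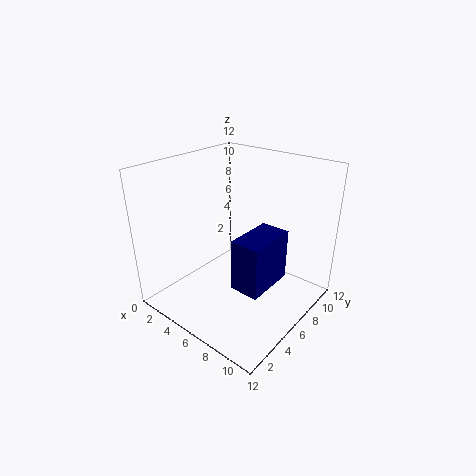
cx = 9.5
cy = 1
cz = 5.5
d = 3.5
h = 3.5
color = 'navy'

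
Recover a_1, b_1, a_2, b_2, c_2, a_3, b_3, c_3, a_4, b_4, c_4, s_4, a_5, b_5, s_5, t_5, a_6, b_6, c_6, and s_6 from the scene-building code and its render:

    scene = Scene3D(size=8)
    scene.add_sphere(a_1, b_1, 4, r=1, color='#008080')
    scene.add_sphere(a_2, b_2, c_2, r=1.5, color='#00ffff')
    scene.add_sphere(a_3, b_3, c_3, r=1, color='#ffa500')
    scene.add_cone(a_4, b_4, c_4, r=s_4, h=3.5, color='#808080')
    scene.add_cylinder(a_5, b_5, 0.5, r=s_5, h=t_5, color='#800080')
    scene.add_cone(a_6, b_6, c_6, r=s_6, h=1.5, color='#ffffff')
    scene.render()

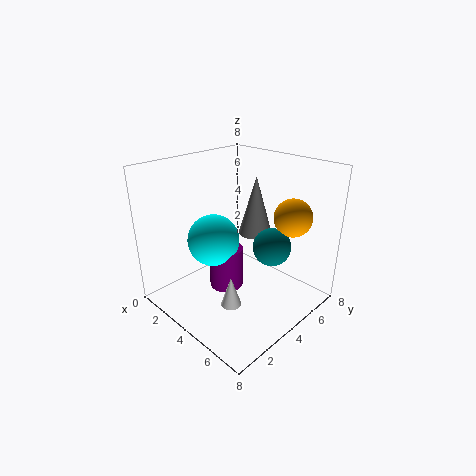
a_1 = 6
b_1 = 4.5
a_2 = 2.5
b_2 = 3.5
c_2 = 3.5
a_3 = 6.5
b_3 = 5.5
c_3 = 5.5
a_4 = 3.5
b_4 = 6
c_4 = 3.5
s_4 = 1
a_5 = 3
b_5 = 4
s_5 = 1
t_5 = 2.5
a_6 = 6
b_6 = 1.5
c_6 = 2
s_6 = 0.5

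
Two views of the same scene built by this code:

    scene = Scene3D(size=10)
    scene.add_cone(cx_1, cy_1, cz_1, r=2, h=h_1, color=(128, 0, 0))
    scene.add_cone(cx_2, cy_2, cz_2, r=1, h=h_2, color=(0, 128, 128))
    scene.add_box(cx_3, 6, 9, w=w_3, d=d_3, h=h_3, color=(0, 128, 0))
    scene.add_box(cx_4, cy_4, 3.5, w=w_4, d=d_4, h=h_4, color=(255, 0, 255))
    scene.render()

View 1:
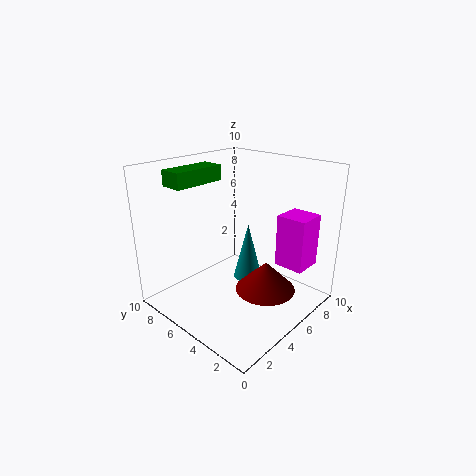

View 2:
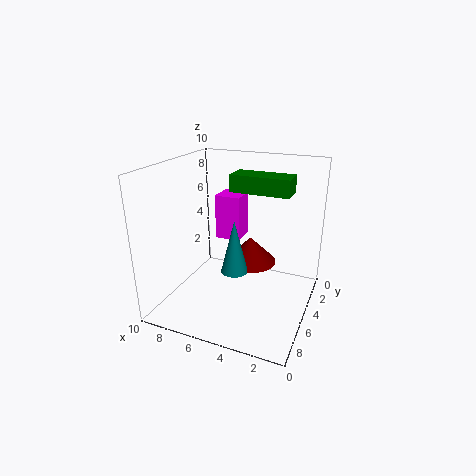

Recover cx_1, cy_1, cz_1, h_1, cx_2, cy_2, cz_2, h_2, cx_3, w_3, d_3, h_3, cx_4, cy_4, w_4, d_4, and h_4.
cx_1 = 5, cy_1 = 2.5, cz_1 = 2, h_1 = 2, cx_2 = 5.5, cy_2 = 4.5, cz_2 = 2, h_2 = 4, cx_3 = 1, w_3 = 3.5, d_3 = 1.5, h_3 = 1, cx_4 = 6, cy_4 = 0.5, w_4 = 2, d_4 = 2, h_4 = 3.5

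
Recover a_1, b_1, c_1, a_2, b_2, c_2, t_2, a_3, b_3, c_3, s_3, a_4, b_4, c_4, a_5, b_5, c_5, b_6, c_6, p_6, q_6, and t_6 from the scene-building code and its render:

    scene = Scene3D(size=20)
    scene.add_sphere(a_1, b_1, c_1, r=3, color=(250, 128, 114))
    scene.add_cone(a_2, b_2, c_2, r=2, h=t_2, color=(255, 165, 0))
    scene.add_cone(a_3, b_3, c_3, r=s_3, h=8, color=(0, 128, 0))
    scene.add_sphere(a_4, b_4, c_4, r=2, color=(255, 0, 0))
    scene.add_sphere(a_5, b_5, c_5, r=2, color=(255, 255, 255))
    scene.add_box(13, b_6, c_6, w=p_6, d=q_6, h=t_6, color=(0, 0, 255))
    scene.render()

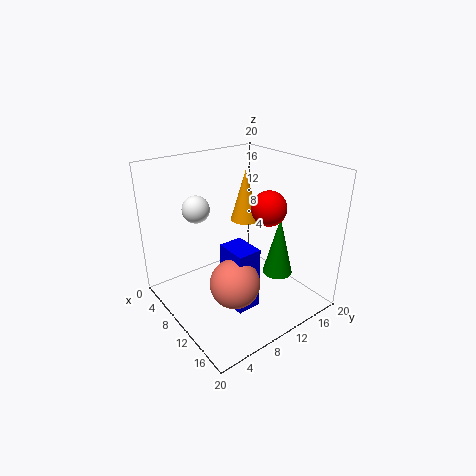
a_1 = 16; b_1 = 5; c_1 = 8; a_2 = 9; b_2 = 12; c_2 = 12; t_2 = 7; a_3 = 15; b_3 = 13; c_3 = 6; s_3 = 2; a_4 = 17; b_4 = 9; c_4 = 17; a_5 = 4; b_5 = 7; c_5 = 13; b_6 = 5; c_6 = 4; p_6 = 4; q_6 = 3; t_6 = 8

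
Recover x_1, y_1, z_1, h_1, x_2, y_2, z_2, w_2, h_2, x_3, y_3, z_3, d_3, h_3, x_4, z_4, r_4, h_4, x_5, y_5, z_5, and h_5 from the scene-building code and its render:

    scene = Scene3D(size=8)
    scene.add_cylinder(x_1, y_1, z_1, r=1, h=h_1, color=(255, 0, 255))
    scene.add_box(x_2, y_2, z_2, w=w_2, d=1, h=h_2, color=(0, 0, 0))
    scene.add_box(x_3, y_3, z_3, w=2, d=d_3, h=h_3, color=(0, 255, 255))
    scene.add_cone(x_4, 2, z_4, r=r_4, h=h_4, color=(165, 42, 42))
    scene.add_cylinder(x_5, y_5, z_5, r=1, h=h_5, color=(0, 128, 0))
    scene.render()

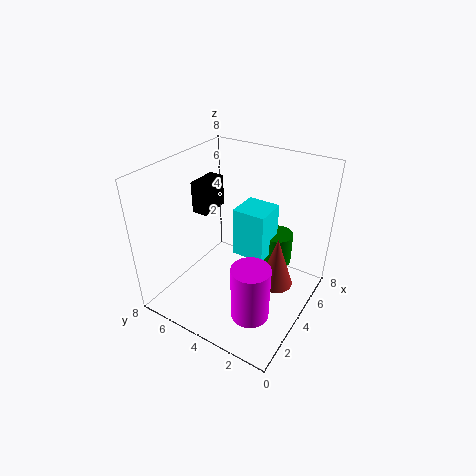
x_1 = 2
y_1 = 2
z_1 = 1
h_1 = 3
x_2 = 5
y_2 = 7
z_2 = 4
w_2 = 2
h_2 = 2
x_3 = 5
y_3 = 3
z_3 = 2
d_3 = 2
h_3 = 3
x_4 = 5
z_4 = 1
r_4 = 1
h_4 = 3
x_5 = 7
y_5 = 3
z_5 = 1
h_5 = 2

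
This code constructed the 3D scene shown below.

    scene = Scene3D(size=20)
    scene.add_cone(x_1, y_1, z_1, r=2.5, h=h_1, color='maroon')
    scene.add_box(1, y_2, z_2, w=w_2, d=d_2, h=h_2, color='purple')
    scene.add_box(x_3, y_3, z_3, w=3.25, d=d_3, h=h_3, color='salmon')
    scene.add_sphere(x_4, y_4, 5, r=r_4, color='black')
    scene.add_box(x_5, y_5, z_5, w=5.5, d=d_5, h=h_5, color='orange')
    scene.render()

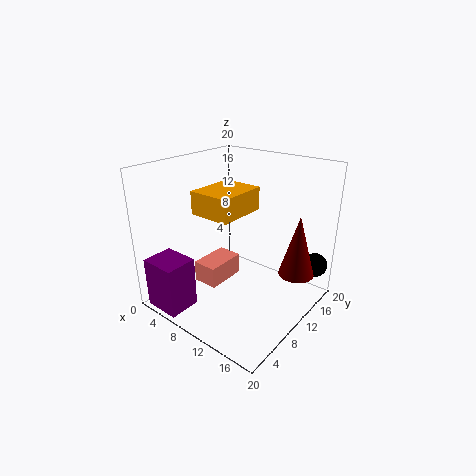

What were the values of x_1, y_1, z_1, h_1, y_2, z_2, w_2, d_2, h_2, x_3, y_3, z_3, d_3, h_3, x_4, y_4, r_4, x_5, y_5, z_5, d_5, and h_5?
x_1 = 17; y_1 = 14.5; z_1 = 4.75; h_1 = 8.75; y_2 = 0.5; z_2 = 0.25; w_2 = 5.25; d_2 = 4.5; h_2 = 7.25; x_3 = 7.75; y_3 = 3.75; z_3 = 5.5; d_3 = 5.25; h_3 = 2.75; x_4 = 18.25; y_4 = 18; r_4 = 1.75; x_5 = 7; y_5 = 4.5; z_5 = 14.5; d_5 = 6.75; h_5 = 3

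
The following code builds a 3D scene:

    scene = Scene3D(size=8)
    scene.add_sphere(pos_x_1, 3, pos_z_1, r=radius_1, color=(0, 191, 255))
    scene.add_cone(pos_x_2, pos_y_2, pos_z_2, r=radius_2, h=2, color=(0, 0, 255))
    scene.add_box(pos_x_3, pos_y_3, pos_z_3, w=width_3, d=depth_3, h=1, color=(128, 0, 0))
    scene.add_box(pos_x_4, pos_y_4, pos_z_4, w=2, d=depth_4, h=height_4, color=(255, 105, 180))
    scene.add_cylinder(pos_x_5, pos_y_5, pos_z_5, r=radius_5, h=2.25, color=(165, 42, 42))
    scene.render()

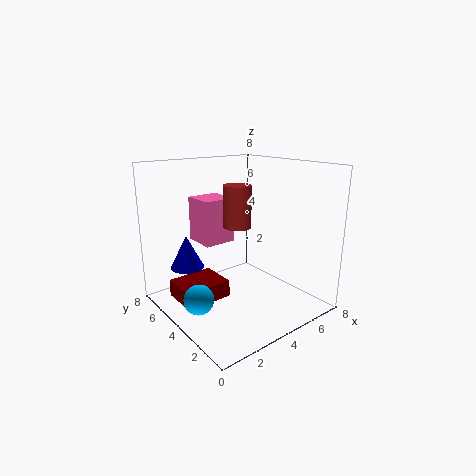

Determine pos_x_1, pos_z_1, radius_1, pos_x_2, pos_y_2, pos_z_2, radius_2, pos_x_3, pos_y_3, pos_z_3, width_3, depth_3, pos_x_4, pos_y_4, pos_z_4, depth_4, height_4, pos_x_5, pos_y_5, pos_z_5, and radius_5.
pos_x_1 = 0.75, pos_z_1 = 1.75, radius_1 = 0.75, pos_x_2 = 2.25, pos_y_2 = 6.75, pos_z_2 = 1.75, radius_2 = 1, pos_x_3 = 1, pos_y_3 = 4.5, pos_z_3 = 0.25, width_3 = 2.75, depth_3 = 2.25, pos_x_4 = 3.25, pos_y_4 = 6, pos_z_4 = 3, depth_4 = 2, height_4 = 2.75, pos_x_5 = 3.75, pos_y_5 = 3.75, pos_z_5 = 4.75, radius_5 = 0.75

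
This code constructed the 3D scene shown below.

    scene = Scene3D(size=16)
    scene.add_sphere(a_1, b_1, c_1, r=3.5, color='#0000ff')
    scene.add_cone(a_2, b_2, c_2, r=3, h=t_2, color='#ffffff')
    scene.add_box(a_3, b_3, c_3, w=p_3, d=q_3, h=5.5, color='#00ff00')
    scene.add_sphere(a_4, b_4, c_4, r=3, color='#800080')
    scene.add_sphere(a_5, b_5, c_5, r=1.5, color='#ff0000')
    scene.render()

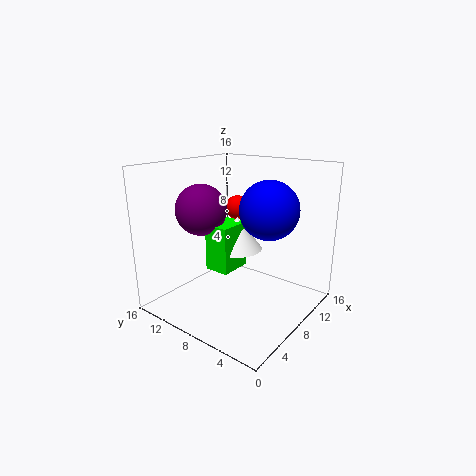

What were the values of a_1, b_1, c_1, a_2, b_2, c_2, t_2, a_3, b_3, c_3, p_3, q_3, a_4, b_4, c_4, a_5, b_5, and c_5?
a_1 = 12; b_1 = 6.5; c_1 = 10.5; a_2 = 10.5; b_2 = 10; c_2 = 5.5; t_2 = 4; a_3 = 7; b_3 = 9; c_3 = 3.5; p_3 = 4; q_3 = 3; a_4 = 7.5; b_4 = 13; c_4 = 10.5; a_5 = 12.5; b_5 = 11.5; c_5 = 10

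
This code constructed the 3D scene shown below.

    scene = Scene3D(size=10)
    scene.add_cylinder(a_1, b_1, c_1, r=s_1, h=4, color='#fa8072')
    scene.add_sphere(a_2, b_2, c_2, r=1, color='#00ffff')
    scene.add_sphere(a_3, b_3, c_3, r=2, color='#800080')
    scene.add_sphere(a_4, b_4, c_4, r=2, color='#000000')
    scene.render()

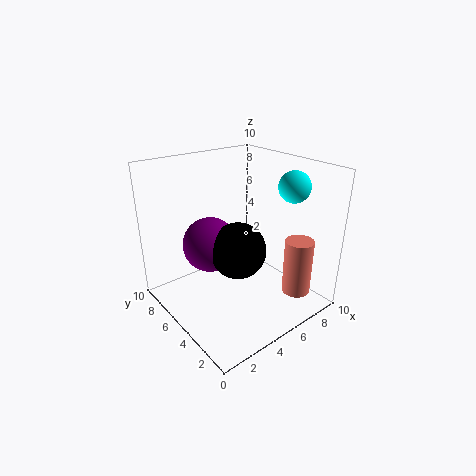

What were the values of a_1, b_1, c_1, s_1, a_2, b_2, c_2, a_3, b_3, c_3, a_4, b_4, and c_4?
a_1 = 8
b_1 = 2
c_1 = 1
s_1 = 1
a_2 = 7
b_2 = 2
c_2 = 9
a_3 = 4
b_3 = 7
c_3 = 4
a_4 = 5
b_4 = 5
c_4 = 4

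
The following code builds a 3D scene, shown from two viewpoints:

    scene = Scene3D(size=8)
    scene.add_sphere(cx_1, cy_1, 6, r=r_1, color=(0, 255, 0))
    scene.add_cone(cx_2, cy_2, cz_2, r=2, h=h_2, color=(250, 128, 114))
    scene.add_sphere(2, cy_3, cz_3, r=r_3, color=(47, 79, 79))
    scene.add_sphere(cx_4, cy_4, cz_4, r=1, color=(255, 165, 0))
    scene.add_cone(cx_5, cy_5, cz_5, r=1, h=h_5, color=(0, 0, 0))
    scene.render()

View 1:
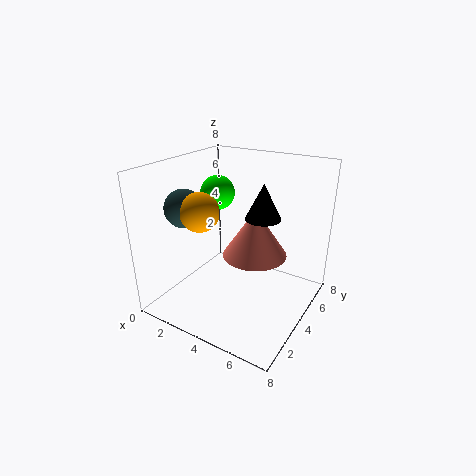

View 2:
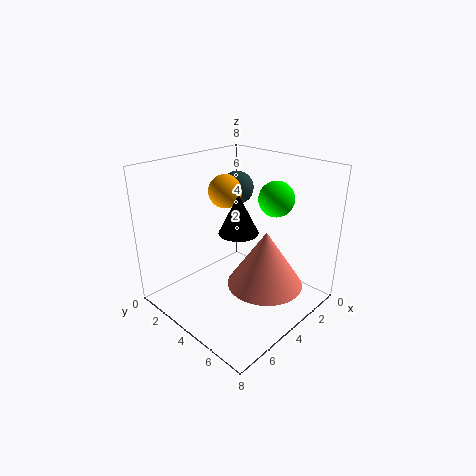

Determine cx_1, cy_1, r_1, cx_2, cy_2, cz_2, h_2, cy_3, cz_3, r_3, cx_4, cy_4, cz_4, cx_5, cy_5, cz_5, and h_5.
cx_1 = 2, cy_1 = 5, r_1 = 1, cx_2 = 4, cy_2 = 6, cz_2 = 2, h_2 = 3, cy_3 = 2, cz_3 = 6, r_3 = 1, cx_4 = 3, cy_4 = 2, cz_4 = 6, cx_5 = 5, cy_5 = 5, cz_5 = 5, h_5 = 2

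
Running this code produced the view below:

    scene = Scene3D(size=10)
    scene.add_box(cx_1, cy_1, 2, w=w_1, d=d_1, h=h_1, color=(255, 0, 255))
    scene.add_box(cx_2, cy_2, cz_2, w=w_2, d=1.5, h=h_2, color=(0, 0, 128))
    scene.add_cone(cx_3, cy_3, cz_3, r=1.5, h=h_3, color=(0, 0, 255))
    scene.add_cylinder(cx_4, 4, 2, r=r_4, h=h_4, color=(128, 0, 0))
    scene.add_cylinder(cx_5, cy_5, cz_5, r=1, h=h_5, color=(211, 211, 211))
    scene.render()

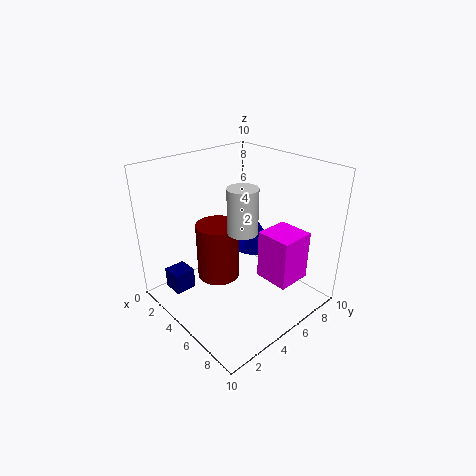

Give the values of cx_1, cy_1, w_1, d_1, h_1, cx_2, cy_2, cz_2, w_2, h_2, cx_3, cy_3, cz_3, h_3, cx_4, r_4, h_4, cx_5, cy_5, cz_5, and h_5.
cx_1 = 6, cy_1 = 6, w_1 = 2.5, d_1 = 2.5, h_1 = 3.5, cx_2 = 1.5, cy_2 = 1, cz_2 = 1, w_2 = 1.5, h_2 = 1.5, cx_3 = 4.5, cy_3 = 7, cz_3 = 3.5, h_3 = 2.5, cx_4 = 4, r_4 = 1.5, h_4 = 4, cx_5 = 6, cy_5 = 4.5, cz_5 = 6, h_5 = 3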